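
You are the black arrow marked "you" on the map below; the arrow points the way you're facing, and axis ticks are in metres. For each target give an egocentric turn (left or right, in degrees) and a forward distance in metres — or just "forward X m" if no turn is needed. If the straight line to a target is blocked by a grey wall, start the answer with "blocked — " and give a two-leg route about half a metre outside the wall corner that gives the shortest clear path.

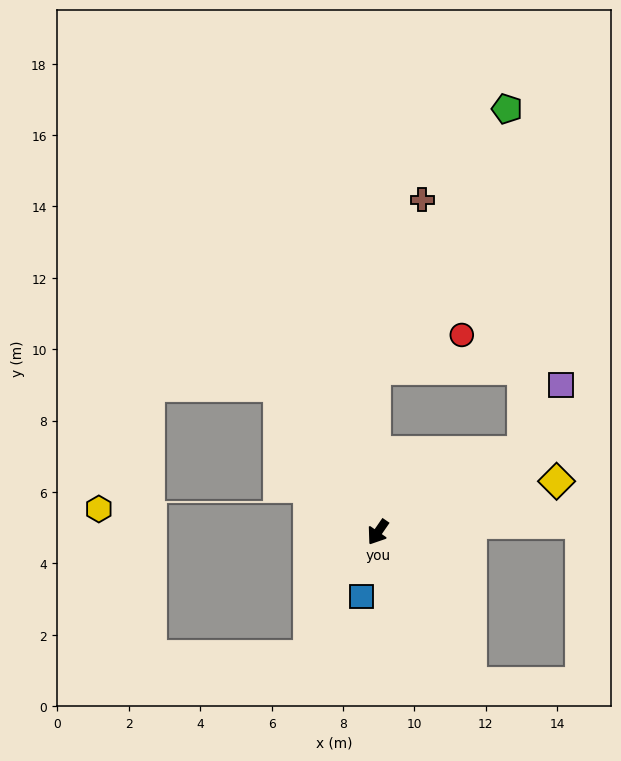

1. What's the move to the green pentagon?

blocked — turn right 145°, forward 4.6 m, then turn right 27°, forward 8.2 m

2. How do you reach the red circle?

blocked — turn right 145°, forward 4.6 m, then turn right 68°, forward 2.6 m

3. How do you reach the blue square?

turn left 20°, forward 1.9 m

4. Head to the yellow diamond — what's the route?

turn left 141°, forward 5.2 m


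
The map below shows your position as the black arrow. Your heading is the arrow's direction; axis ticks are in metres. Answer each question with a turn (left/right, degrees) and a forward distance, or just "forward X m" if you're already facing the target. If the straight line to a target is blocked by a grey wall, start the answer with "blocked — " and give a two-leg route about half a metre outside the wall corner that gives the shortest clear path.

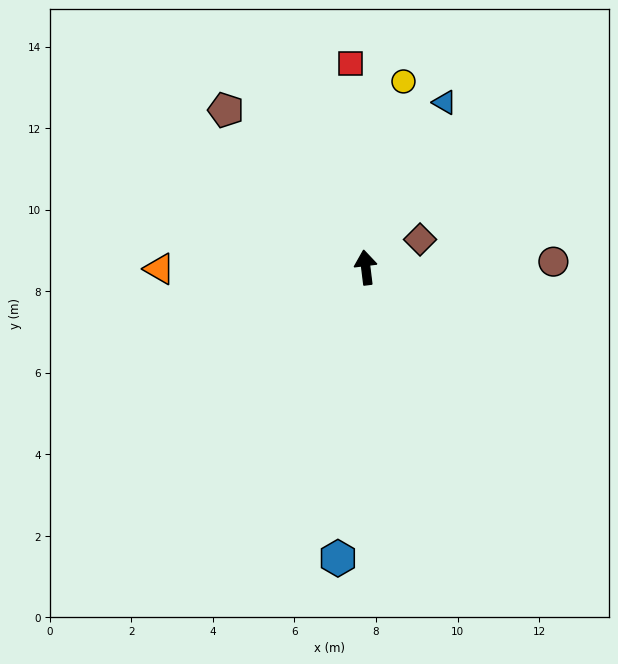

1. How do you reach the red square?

turn right 3°, forward 5.0 m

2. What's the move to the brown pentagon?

turn left 35°, forward 5.2 m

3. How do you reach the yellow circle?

turn right 18°, forward 4.7 m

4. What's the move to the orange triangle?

turn left 83°, forward 5.1 m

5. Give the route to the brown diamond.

turn right 70°, forward 1.5 m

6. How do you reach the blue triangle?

turn right 33°, forward 4.5 m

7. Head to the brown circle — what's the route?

turn right 95°, forward 4.6 m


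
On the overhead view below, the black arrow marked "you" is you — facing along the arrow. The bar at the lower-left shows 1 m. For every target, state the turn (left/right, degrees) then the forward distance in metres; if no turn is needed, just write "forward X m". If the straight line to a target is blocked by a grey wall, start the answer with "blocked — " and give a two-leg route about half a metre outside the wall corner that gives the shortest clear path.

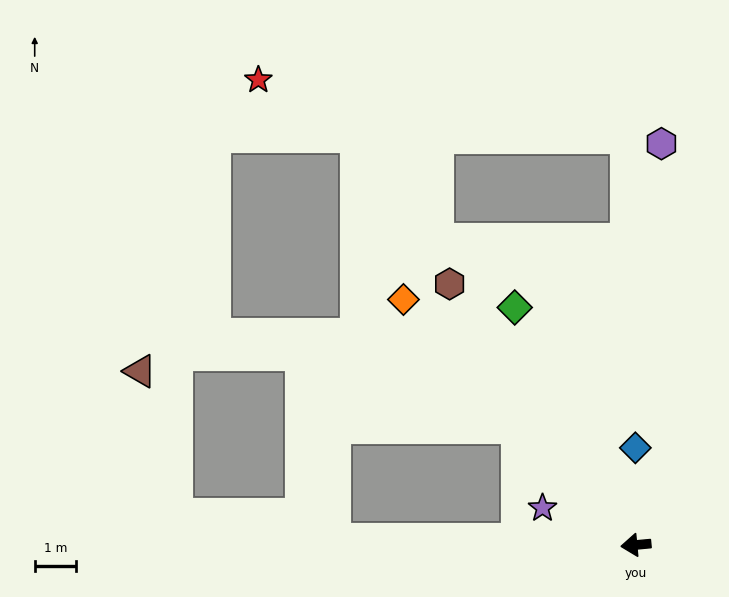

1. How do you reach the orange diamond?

turn right 52°, forward 8.1 m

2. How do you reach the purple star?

turn right 27°, forward 2.4 m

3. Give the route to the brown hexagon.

turn right 60°, forward 7.7 m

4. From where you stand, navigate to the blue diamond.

turn right 95°, forward 2.3 m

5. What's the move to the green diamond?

turn right 68°, forward 6.4 m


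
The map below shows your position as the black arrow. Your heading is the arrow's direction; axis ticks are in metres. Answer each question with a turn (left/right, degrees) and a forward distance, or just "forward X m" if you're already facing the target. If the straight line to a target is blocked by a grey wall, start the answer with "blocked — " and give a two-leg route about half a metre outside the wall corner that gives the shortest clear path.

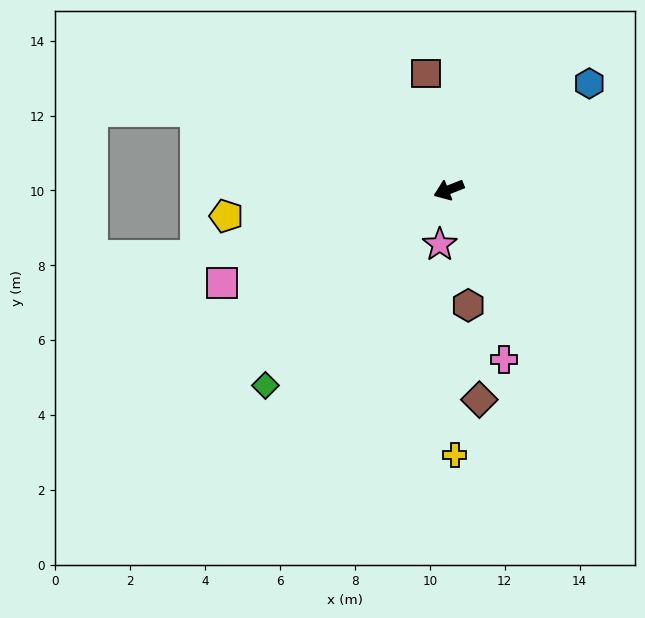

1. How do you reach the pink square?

forward 6.6 m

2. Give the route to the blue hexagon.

turn right 164°, forward 4.7 m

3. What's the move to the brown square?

turn right 100°, forward 3.2 m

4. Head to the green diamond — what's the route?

turn left 25°, forward 7.2 m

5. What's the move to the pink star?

turn left 59°, forward 1.5 m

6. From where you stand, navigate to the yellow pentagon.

turn right 15°, forward 6.0 m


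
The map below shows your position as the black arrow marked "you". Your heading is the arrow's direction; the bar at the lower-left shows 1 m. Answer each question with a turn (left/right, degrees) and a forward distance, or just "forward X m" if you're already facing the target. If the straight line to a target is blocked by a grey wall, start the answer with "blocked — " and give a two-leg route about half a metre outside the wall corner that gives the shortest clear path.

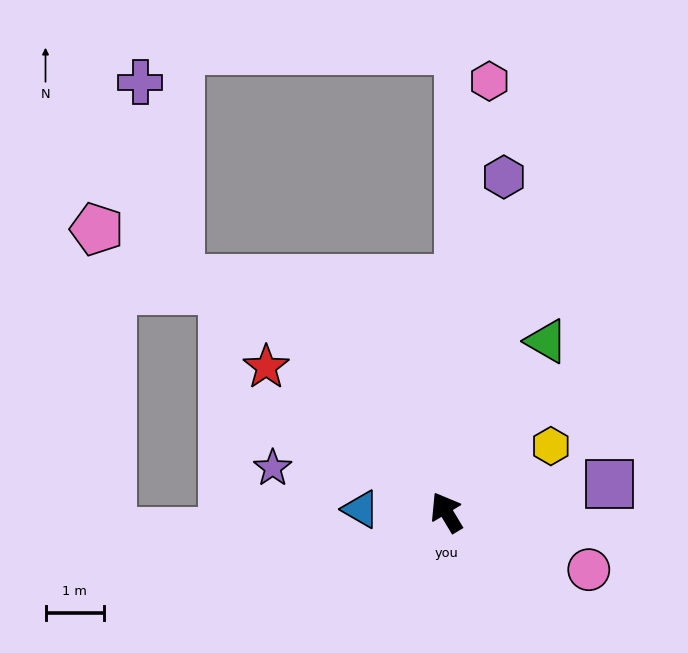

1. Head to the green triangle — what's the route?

turn right 61°, forward 3.4 m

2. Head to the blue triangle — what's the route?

turn left 57°, forward 1.5 m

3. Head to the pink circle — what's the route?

turn right 143°, forward 2.6 m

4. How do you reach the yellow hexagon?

turn right 89°, forward 2.1 m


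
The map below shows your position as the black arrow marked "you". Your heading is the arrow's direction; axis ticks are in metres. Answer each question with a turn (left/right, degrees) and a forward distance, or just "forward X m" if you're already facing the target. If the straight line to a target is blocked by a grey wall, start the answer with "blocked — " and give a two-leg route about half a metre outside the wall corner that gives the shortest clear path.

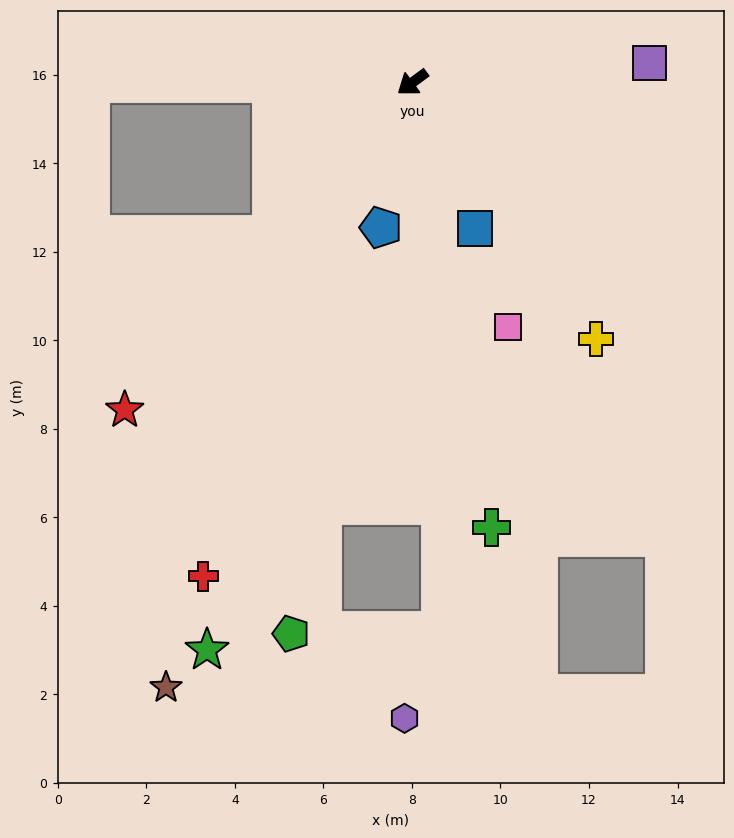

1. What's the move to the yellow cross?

turn left 89°, forward 7.1 m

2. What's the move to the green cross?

turn left 64°, forward 10.2 m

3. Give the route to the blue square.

turn left 77°, forward 3.6 m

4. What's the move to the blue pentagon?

turn left 41°, forward 3.4 m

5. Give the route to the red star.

turn left 12°, forward 9.8 m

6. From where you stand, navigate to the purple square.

turn left 148°, forward 5.4 m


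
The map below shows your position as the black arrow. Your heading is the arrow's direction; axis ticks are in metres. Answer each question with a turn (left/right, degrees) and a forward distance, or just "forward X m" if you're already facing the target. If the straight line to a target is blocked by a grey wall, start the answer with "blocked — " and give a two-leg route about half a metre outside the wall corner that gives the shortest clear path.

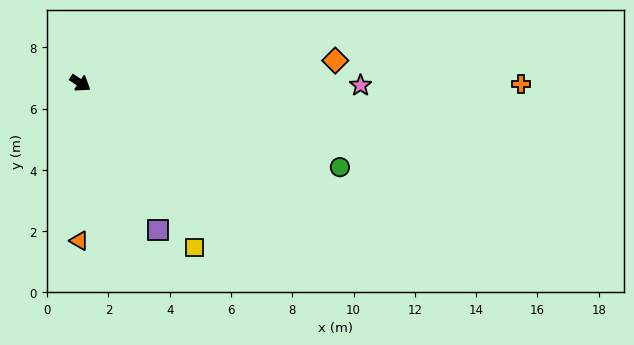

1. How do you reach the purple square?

turn right 29°, forward 5.4 m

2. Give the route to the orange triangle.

turn right 57°, forward 5.1 m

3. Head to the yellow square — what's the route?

turn right 22°, forward 6.5 m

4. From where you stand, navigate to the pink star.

turn left 33°, forward 9.1 m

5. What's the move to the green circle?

turn left 16°, forward 8.9 m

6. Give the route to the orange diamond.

turn left 39°, forward 8.4 m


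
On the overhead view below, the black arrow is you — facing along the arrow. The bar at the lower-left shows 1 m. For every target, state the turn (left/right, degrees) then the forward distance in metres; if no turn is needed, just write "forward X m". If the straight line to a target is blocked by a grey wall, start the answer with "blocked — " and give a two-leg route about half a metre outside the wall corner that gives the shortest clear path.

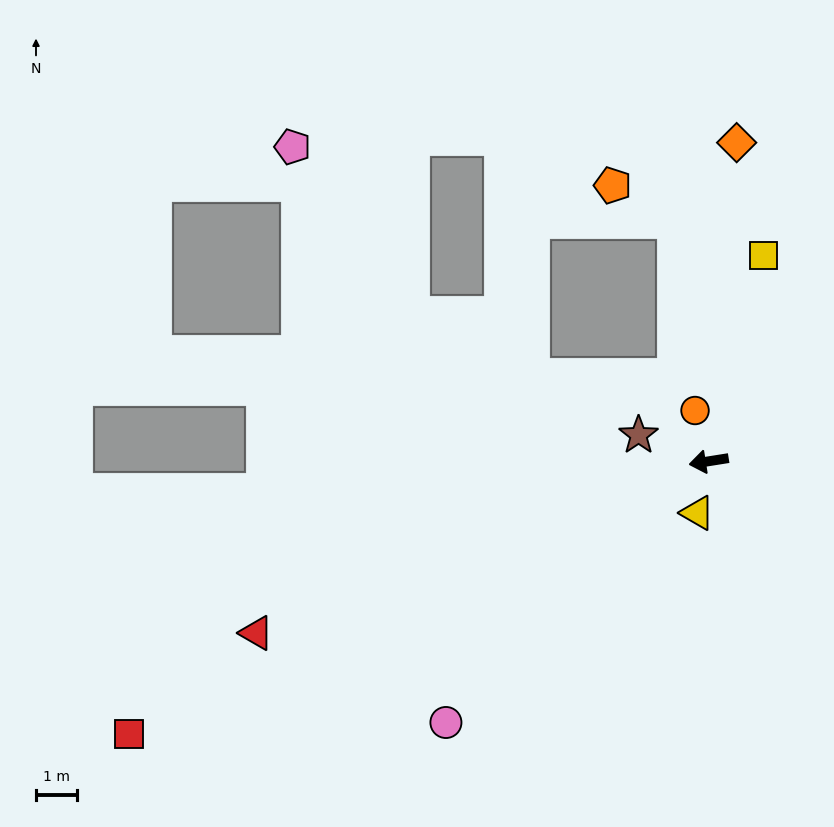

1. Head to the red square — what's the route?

turn left 16°, forward 15.5 m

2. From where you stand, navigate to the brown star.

turn right 29°, forward 1.8 m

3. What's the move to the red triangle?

turn left 12°, forward 11.7 m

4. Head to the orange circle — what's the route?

turn right 84°, forward 1.3 m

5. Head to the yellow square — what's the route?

turn right 114°, forward 5.1 m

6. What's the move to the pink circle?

turn left 36°, forward 9.0 m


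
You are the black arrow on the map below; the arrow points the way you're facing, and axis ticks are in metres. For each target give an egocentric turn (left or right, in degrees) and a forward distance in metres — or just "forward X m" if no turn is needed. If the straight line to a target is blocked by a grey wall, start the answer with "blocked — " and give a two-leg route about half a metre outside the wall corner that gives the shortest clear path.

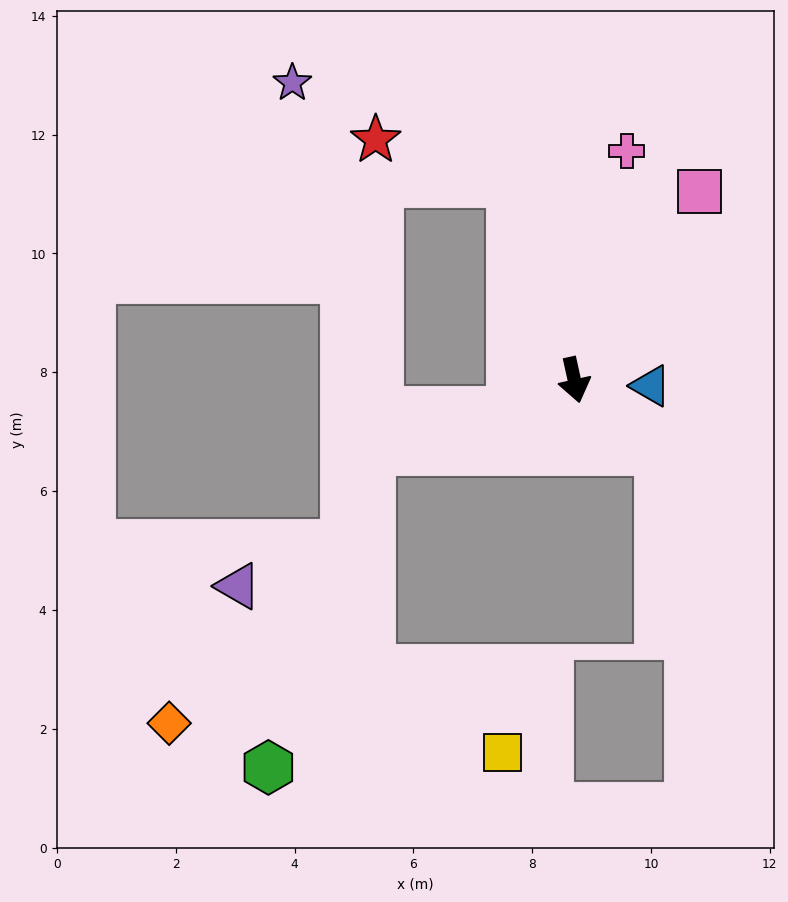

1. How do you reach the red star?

blocked — turn right 175°, forward 3.5 m, then turn left 55°, forward 2.4 m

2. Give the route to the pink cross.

turn left 155°, forward 4.0 m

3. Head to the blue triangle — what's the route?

turn left 73°, forward 1.3 m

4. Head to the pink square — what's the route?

turn left 134°, forward 3.8 m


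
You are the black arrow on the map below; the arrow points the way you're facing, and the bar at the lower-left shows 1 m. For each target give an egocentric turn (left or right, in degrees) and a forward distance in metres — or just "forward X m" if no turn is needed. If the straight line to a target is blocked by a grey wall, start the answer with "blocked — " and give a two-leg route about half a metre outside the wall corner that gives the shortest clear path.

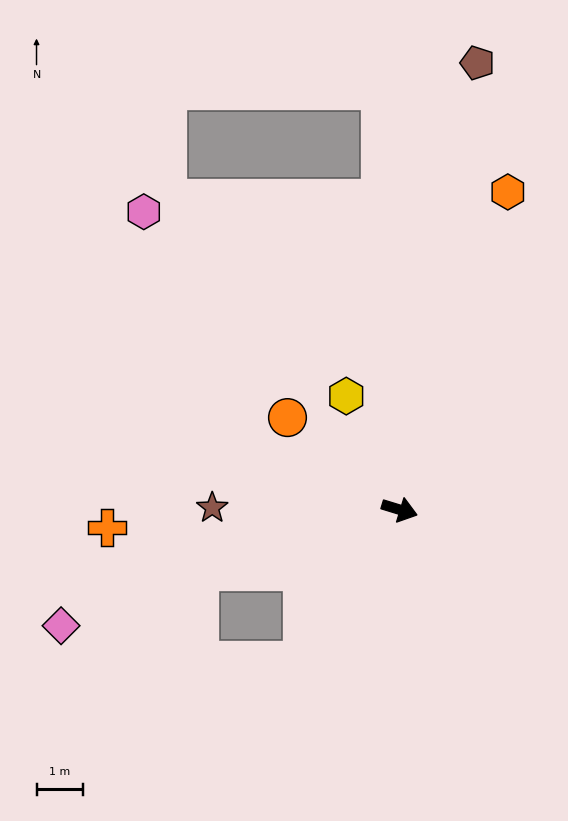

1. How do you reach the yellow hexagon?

turn left 132°, forward 2.7 m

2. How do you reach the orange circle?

turn left 158°, forward 3.1 m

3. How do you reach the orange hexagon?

turn left 88°, forward 7.3 m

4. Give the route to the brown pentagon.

turn left 97°, forward 9.8 m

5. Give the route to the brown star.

turn right 164°, forward 4.1 m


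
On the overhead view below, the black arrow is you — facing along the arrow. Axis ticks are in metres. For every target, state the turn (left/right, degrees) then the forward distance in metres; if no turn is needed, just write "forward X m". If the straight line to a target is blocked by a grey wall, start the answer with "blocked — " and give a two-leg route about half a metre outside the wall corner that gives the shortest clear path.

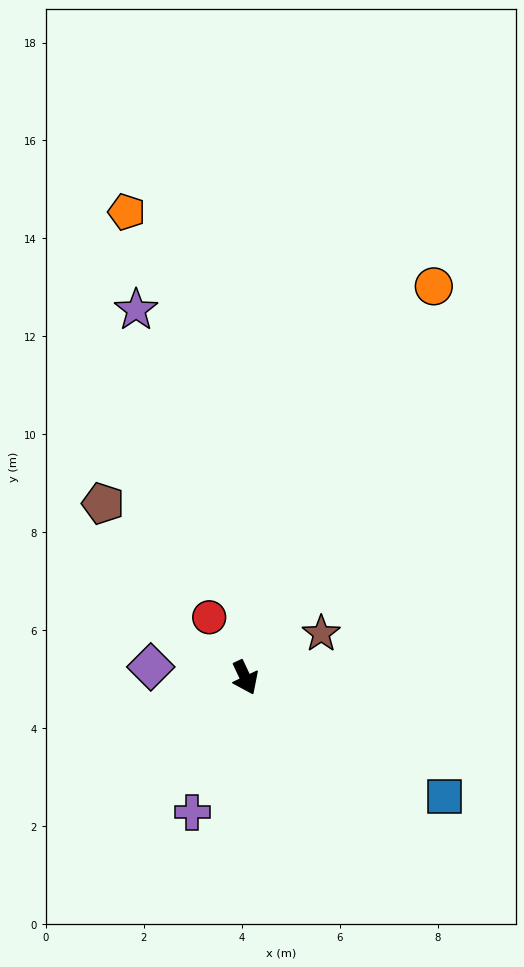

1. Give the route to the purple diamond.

turn right 122°, forward 1.9 m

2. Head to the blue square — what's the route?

turn left 34°, forward 4.7 m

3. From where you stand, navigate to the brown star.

turn left 95°, forward 1.8 m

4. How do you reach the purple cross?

turn right 47°, forward 3.0 m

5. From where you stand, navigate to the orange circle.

turn left 129°, forward 8.9 m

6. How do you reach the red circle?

turn right 174°, forward 1.4 m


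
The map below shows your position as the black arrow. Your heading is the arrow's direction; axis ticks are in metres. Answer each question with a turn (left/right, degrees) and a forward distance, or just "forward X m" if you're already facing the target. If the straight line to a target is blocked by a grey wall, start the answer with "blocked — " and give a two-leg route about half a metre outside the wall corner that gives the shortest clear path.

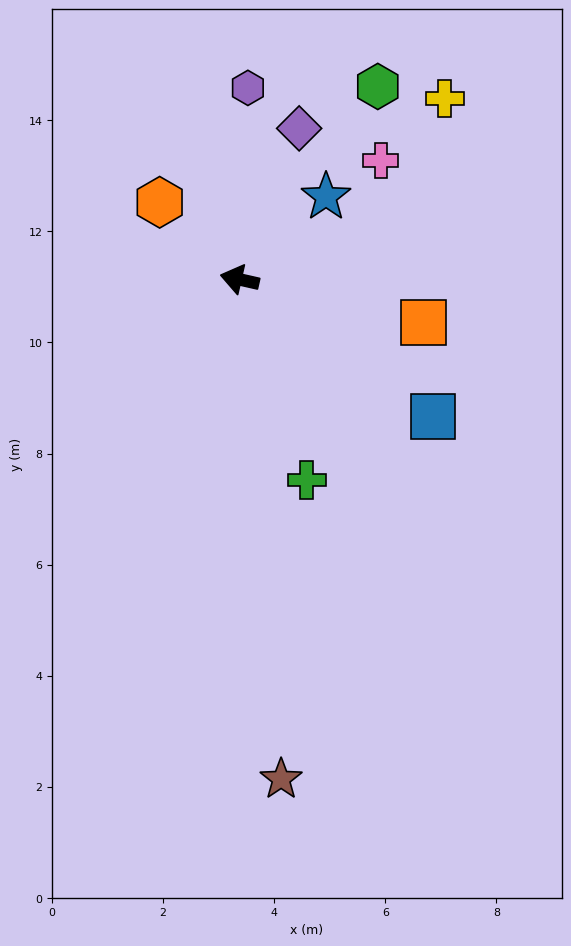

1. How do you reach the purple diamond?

turn right 99°, forward 2.9 m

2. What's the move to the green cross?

turn left 121°, forward 3.8 m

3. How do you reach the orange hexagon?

turn right 31°, forward 2.0 m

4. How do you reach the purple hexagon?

turn right 80°, forward 3.5 m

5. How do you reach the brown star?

turn left 108°, forward 9.0 m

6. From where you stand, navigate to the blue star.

turn right 123°, forward 2.2 m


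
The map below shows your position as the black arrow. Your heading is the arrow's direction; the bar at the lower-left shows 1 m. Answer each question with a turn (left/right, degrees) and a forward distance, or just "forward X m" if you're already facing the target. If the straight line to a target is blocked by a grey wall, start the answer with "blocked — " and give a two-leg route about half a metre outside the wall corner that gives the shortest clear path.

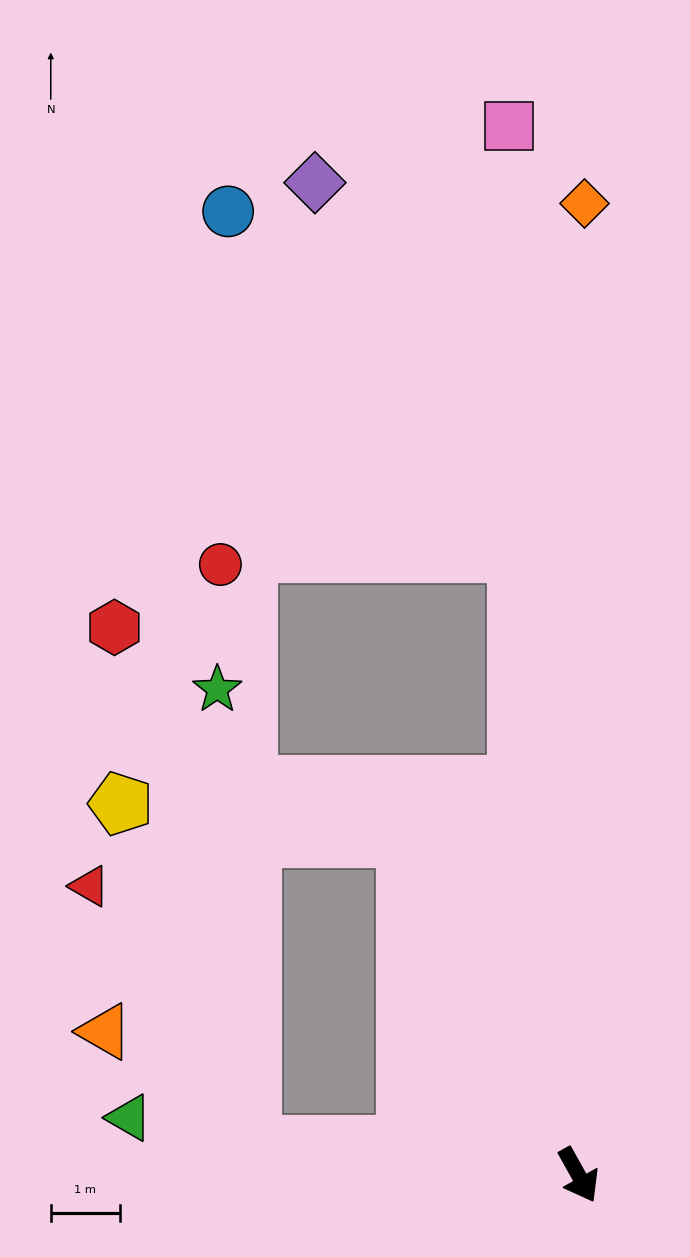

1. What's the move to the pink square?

turn left 155°, forward 15.2 m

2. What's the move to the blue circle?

blocked — turn left 156°, forward 9.0 m, then turn left 35°, forward 6.5 m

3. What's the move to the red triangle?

blocked — turn right 124°, forward 4.7 m, then turn right 53°, forward 4.4 m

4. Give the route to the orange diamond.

turn left 150°, forward 14.0 m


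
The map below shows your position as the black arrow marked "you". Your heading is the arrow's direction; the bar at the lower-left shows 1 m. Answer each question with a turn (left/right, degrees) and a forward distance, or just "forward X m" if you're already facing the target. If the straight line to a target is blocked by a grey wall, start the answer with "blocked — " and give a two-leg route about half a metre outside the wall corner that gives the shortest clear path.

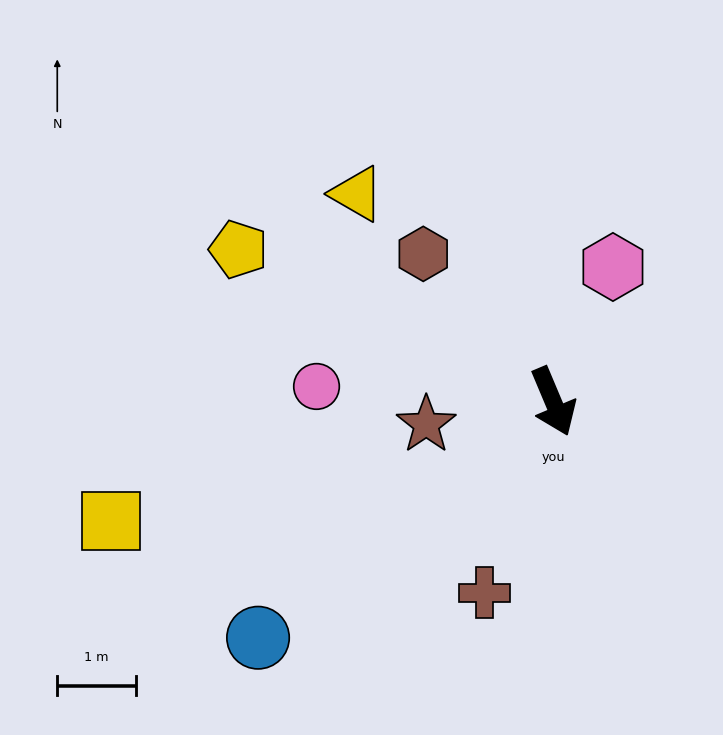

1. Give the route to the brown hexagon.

turn right 161°, forward 2.5 m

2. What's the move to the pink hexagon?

turn left 133°, forward 1.9 m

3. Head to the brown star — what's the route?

turn right 103°, forward 1.6 m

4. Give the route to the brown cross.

turn right 43°, forward 2.6 m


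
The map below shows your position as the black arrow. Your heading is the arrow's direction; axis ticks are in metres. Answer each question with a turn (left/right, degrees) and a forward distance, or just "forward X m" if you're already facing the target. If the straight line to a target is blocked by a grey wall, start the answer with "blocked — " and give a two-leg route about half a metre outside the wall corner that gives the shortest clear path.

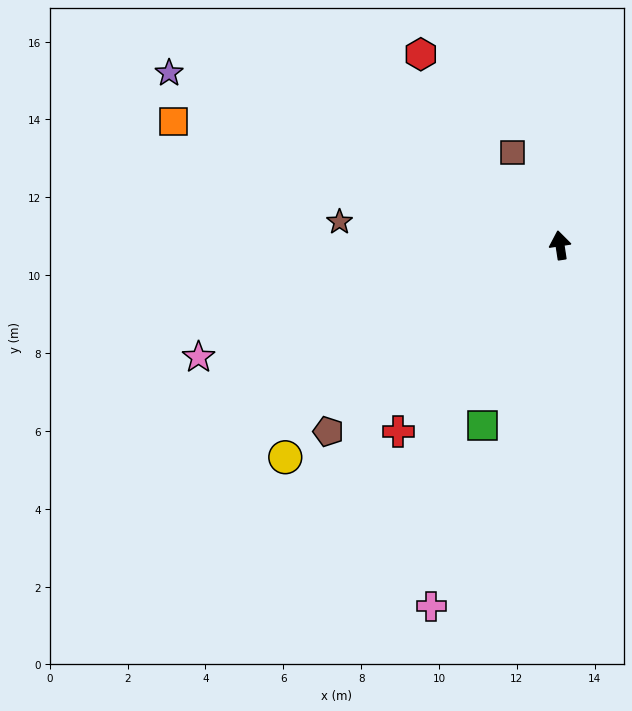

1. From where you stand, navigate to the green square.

turn left 148°, forward 5.0 m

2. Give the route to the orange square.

turn left 64°, forward 10.4 m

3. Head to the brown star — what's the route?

turn left 75°, forward 5.7 m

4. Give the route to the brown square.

turn left 18°, forward 2.7 m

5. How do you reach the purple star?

turn left 58°, forward 11.0 m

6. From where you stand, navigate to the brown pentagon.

turn left 120°, forward 7.6 m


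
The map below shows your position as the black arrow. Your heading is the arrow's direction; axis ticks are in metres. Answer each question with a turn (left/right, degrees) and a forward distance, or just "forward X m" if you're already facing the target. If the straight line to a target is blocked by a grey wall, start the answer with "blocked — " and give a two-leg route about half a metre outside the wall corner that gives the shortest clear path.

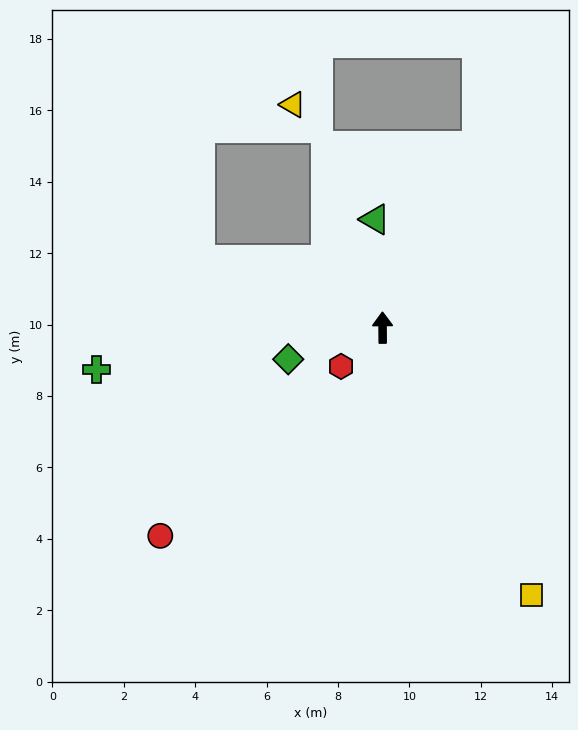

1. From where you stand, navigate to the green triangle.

turn left 4°, forward 3.0 m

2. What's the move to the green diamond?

turn left 108°, forward 2.8 m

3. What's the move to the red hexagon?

turn left 133°, forward 1.6 m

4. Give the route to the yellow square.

turn right 151°, forward 8.6 m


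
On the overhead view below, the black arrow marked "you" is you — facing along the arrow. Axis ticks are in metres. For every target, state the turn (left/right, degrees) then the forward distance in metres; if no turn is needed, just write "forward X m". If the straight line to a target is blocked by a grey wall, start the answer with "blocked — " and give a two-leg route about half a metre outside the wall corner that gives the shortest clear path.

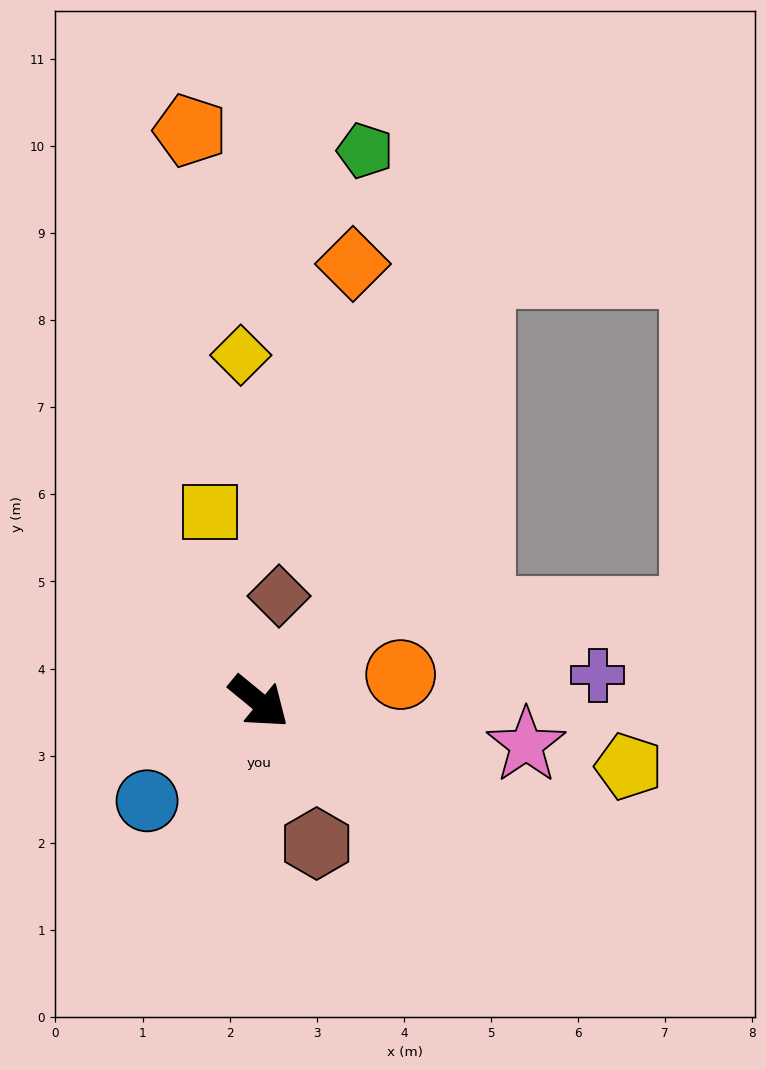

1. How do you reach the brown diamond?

turn left 119°, forward 1.2 m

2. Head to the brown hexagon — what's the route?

turn right 28°, forward 1.8 m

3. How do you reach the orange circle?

turn left 50°, forward 1.7 m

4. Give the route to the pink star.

turn left 30°, forward 3.1 m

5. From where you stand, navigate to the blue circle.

turn right 99°, forward 1.7 m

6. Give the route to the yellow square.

turn left 144°, forward 2.3 m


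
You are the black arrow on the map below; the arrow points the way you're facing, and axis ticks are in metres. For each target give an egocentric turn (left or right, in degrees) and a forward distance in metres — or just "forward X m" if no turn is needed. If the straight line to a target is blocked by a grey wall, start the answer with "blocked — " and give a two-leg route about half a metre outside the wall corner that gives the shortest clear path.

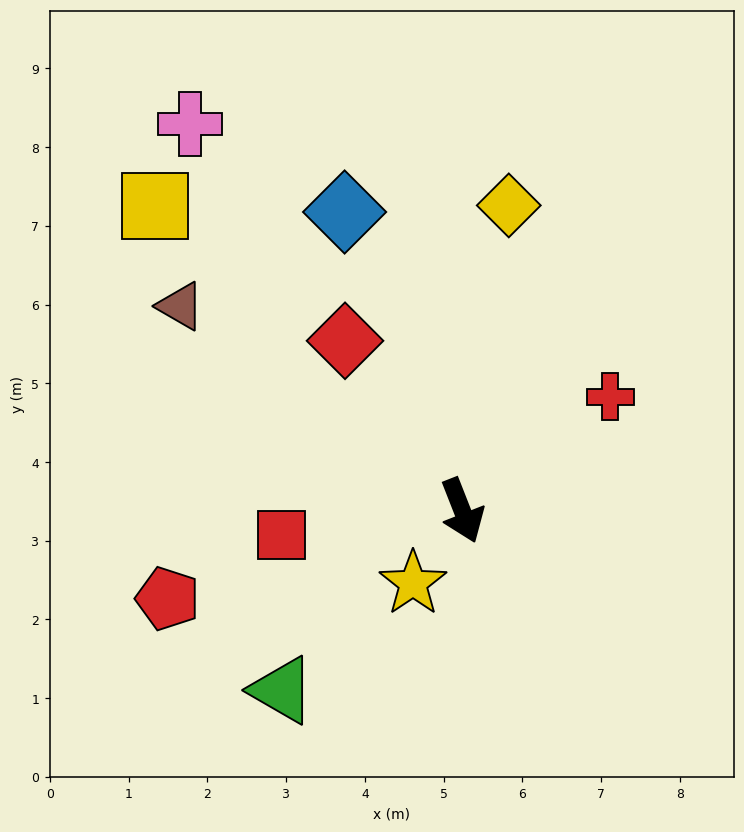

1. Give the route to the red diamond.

turn right 167°, forward 2.6 m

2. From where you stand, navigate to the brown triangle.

turn right 147°, forward 4.4 m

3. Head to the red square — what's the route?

turn right 104°, forward 2.3 m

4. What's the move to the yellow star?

turn right 56°, forward 1.1 m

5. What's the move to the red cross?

turn left 106°, forward 2.4 m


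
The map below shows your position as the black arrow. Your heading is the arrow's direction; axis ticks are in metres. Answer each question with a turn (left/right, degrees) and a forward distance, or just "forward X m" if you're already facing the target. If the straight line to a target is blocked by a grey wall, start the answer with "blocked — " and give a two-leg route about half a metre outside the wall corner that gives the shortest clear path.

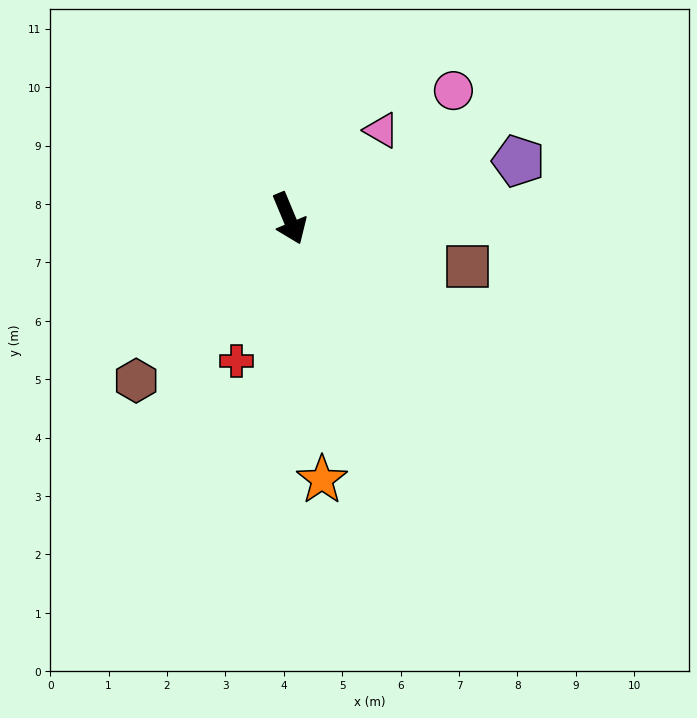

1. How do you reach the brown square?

turn left 52°, forward 3.2 m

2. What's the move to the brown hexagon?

turn right 66°, forward 3.8 m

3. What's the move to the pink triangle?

turn left 111°, forward 2.2 m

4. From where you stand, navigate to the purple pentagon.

turn left 81°, forward 4.0 m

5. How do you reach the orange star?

turn right 15°, forward 4.5 m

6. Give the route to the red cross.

turn right 43°, forward 2.6 m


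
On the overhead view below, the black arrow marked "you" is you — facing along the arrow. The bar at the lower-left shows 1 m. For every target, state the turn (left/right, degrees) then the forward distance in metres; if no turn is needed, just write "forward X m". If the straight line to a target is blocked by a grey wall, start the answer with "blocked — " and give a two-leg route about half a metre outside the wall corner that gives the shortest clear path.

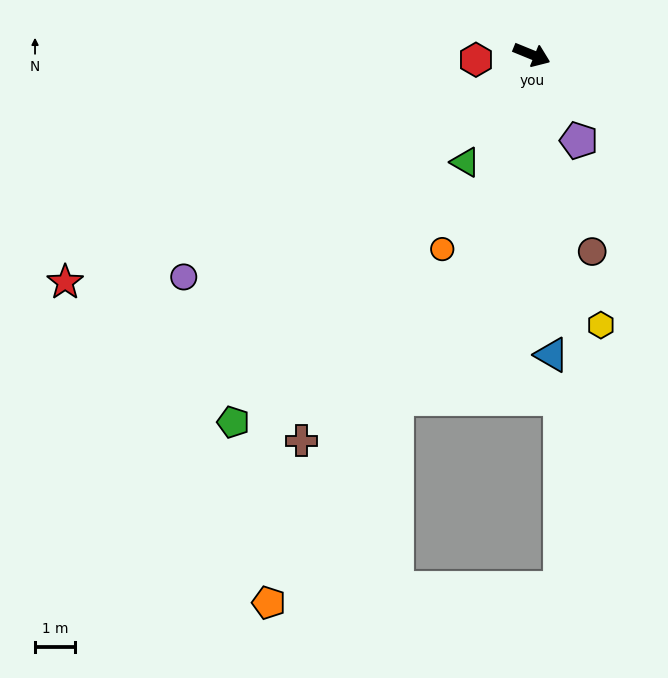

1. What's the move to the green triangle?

turn right 99°, forward 3.1 m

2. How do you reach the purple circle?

turn right 125°, forward 10.3 m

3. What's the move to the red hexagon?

turn right 153°, forward 1.4 m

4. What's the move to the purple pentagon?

turn right 39°, forward 2.4 m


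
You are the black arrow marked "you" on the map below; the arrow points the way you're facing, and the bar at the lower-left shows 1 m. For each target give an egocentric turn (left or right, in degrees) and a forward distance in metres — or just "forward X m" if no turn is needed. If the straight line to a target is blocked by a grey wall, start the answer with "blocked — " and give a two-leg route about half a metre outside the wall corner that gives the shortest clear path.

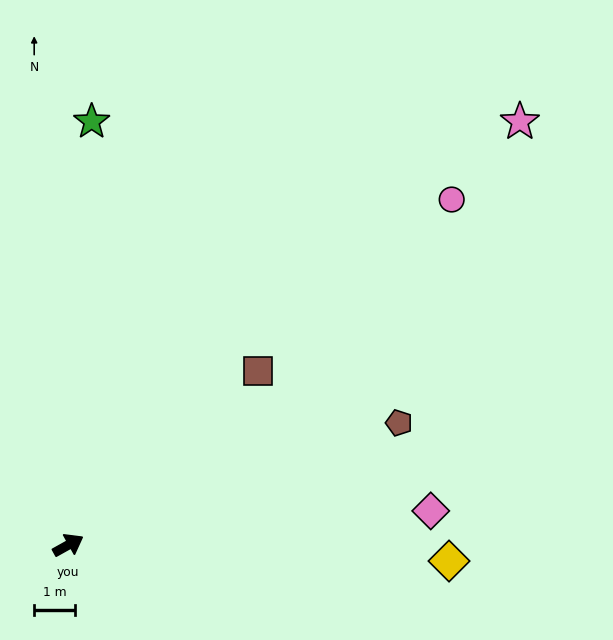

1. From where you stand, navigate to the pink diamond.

turn right 24°, forward 8.9 m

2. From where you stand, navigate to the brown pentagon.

turn right 9°, forward 8.7 m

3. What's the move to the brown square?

turn left 13°, forward 6.3 m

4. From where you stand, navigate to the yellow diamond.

turn right 32°, forward 9.4 m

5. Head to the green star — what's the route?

turn left 58°, forward 10.4 m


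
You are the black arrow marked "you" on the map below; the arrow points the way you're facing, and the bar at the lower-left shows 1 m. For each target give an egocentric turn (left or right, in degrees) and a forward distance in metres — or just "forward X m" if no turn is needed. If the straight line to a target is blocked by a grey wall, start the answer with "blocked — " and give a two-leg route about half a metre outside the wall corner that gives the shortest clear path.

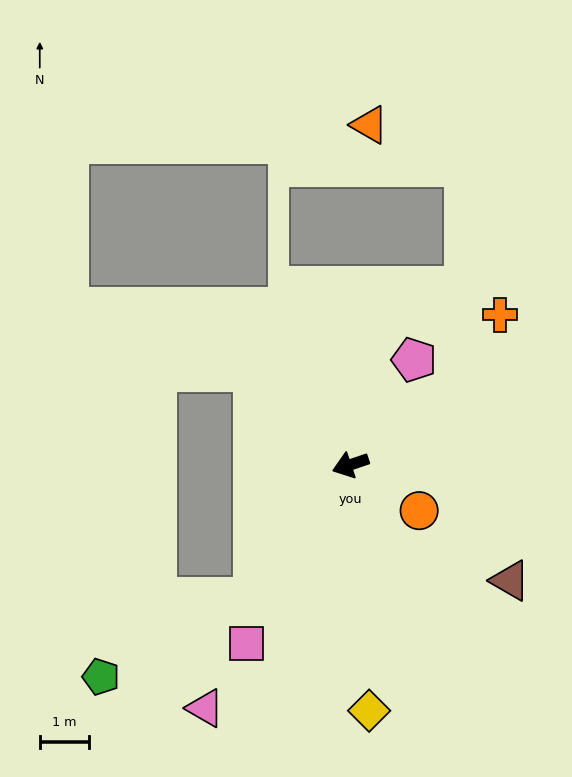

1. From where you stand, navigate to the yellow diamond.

turn left 76°, forward 5.0 m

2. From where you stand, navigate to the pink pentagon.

turn right 140°, forward 2.5 m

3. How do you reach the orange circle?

turn left 128°, forward 1.7 m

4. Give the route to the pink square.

turn left 41°, forward 4.2 m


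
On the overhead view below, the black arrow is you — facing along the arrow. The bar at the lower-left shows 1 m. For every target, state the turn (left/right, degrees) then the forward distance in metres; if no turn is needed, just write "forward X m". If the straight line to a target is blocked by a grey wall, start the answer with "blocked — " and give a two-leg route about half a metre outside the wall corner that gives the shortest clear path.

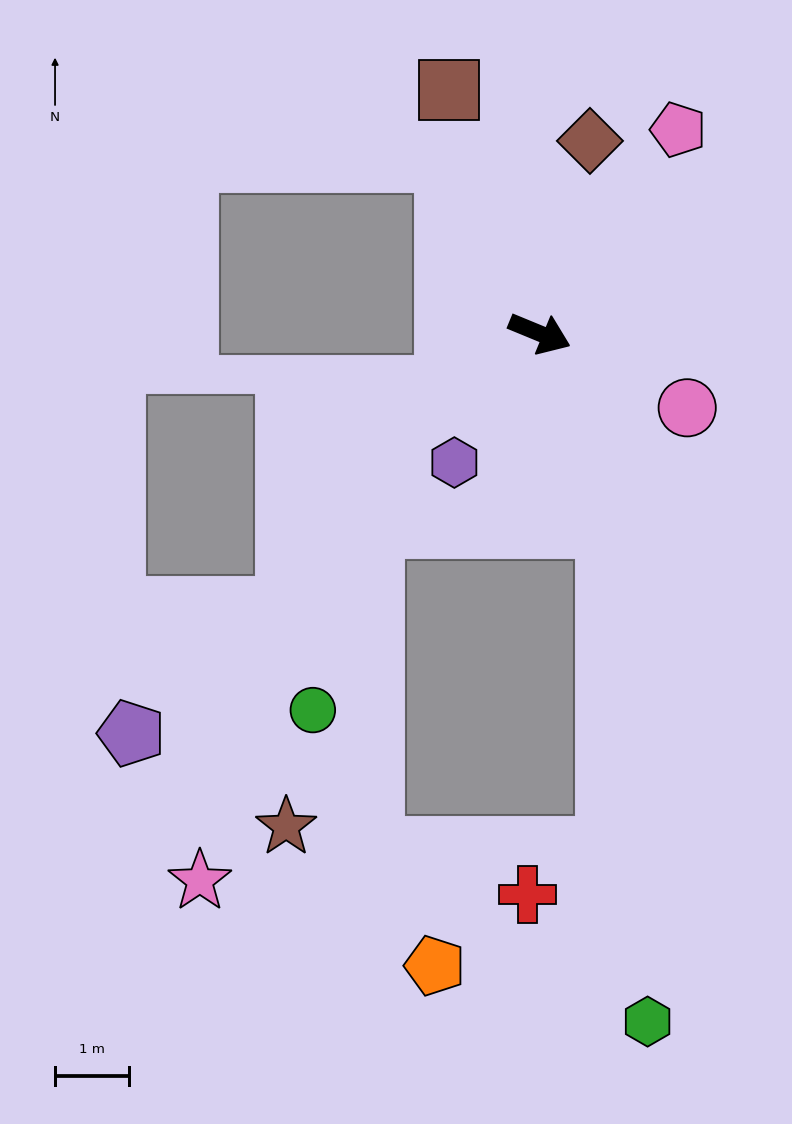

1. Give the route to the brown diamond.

turn left 98°, forward 2.7 m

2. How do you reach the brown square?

turn left 133°, forward 3.5 m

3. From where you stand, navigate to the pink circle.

turn right 4°, forward 2.2 m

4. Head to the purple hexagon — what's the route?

turn right 101°, forward 2.1 m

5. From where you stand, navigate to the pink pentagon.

turn left 78°, forward 3.3 m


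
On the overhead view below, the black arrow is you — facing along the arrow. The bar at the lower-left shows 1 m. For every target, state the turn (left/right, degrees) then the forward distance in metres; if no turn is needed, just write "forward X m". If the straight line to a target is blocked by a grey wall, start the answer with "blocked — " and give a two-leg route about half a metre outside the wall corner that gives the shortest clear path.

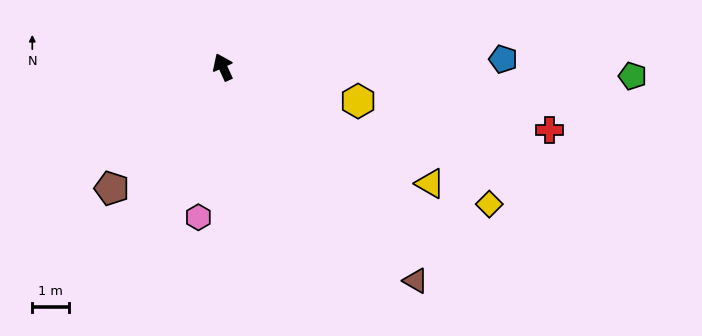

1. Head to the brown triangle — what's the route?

turn right 162°, forward 7.8 m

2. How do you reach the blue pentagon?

turn right 113°, forward 7.6 m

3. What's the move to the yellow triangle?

turn right 144°, forward 6.5 m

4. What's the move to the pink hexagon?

turn left 146°, forward 4.1 m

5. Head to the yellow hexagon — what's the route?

turn right 129°, forward 3.8 m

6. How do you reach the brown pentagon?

turn left 113°, forward 4.5 m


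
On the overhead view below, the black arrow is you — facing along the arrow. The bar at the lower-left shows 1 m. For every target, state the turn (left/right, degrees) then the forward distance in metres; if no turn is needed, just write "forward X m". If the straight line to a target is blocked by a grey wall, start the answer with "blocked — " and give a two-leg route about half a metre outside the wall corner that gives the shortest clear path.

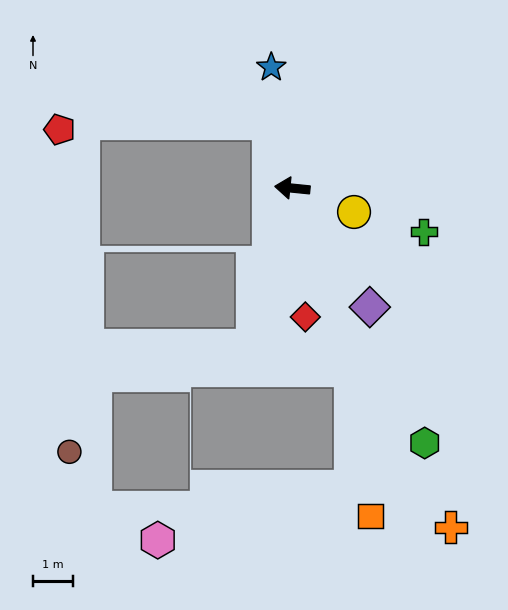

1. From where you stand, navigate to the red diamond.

turn left 102°, forward 3.2 m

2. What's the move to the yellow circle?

turn left 165°, forward 1.7 m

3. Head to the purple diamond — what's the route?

turn left 129°, forward 3.5 m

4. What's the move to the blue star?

turn right 74°, forward 3.1 m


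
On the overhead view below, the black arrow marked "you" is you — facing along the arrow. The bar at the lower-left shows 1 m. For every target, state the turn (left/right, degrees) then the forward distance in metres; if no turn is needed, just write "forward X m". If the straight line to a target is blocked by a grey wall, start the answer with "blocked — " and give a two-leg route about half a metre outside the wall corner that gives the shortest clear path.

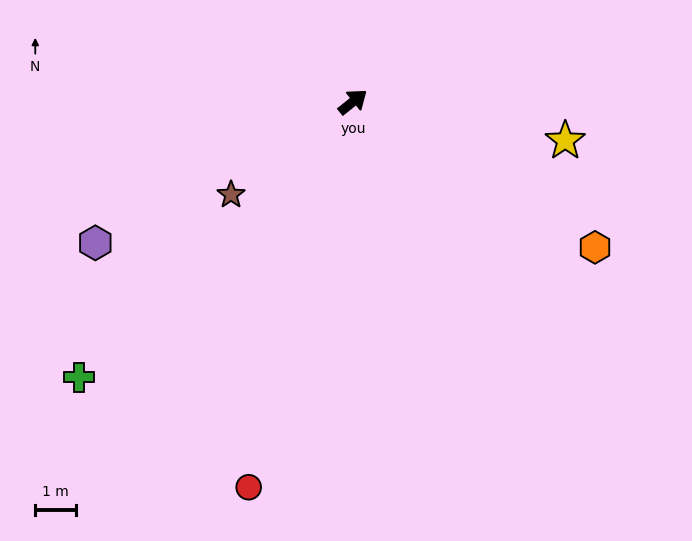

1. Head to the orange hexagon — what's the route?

turn right 70°, forward 7.0 m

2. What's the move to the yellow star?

turn right 49°, forward 5.4 m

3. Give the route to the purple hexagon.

turn left 170°, forward 7.3 m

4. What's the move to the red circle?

turn right 144°, forward 9.9 m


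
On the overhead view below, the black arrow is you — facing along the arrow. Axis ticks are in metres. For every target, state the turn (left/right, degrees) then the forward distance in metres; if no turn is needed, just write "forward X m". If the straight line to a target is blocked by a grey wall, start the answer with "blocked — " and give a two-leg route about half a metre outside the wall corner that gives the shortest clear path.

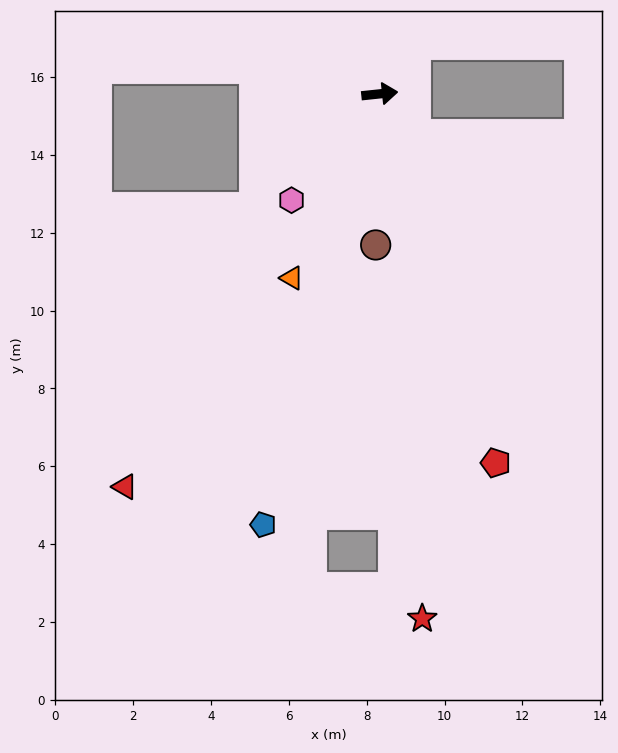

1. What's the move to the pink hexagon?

turn right 136°, forward 3.5 m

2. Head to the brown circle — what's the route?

turn right 98°, forward 3.9 m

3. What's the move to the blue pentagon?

turn right 111°, forward 11.5 m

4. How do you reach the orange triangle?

turn right 122°, forward 5.2 m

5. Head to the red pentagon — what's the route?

turn right 79°, forward 9.9 m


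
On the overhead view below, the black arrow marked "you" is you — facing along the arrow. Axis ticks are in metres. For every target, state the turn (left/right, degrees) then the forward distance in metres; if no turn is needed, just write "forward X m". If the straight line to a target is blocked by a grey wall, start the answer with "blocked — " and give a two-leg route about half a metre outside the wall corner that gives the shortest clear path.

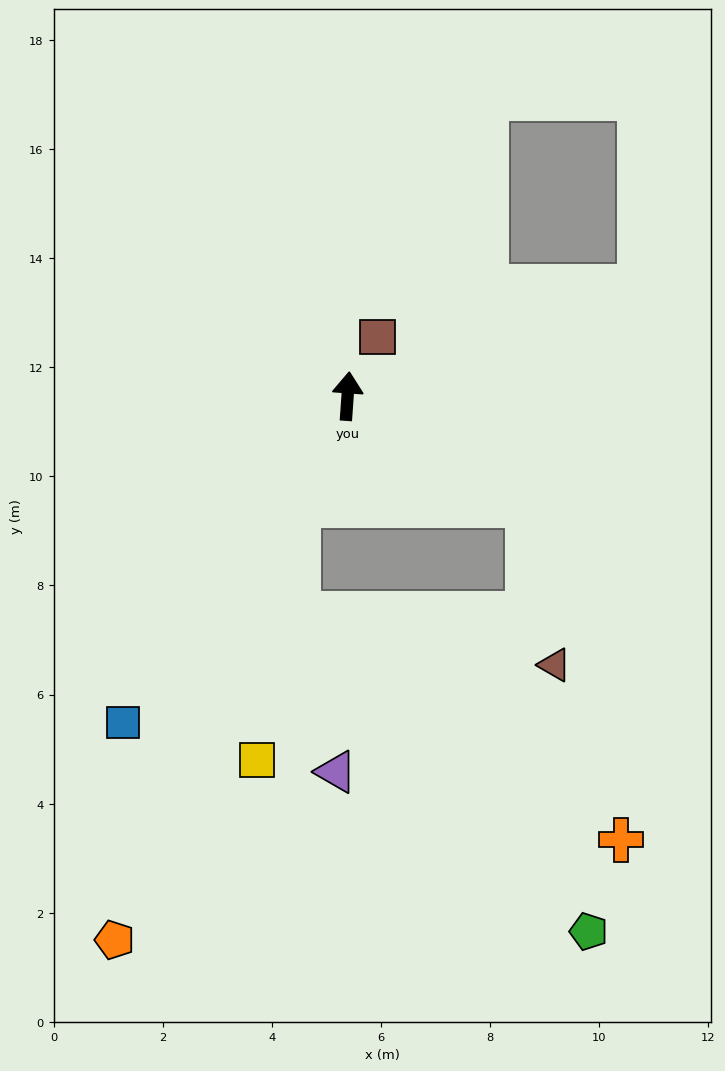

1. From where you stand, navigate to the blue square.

turn left 150°, forward 7.3 m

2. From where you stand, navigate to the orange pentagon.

turn left 161°, forward 10.8 m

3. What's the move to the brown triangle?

blocked — turn right 117°, forward 3.9 m, then turn right 50°, forward 3.0 m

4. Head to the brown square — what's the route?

turn right 23°, forward 1.2 m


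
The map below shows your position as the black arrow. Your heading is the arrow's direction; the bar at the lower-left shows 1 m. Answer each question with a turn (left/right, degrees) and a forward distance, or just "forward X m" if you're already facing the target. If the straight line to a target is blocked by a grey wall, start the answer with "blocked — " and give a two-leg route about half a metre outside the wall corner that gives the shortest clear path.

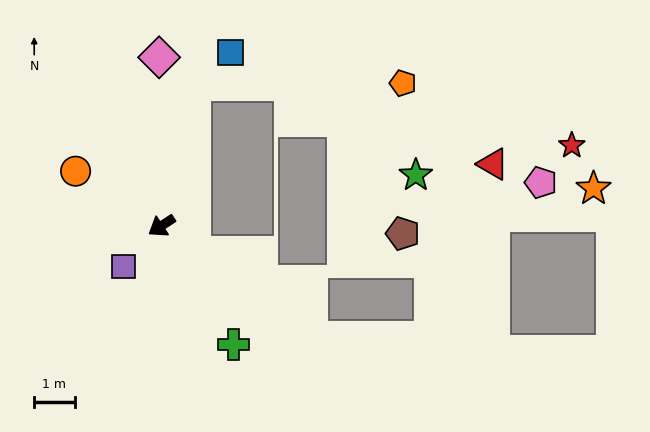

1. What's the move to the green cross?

turn left 88°, forward 3.4 m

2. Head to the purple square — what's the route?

turn left 14°, forward 1.4 m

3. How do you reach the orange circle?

turn right 66°, forward 2.5 m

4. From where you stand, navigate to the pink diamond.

turn right 122°, forward 4.2 m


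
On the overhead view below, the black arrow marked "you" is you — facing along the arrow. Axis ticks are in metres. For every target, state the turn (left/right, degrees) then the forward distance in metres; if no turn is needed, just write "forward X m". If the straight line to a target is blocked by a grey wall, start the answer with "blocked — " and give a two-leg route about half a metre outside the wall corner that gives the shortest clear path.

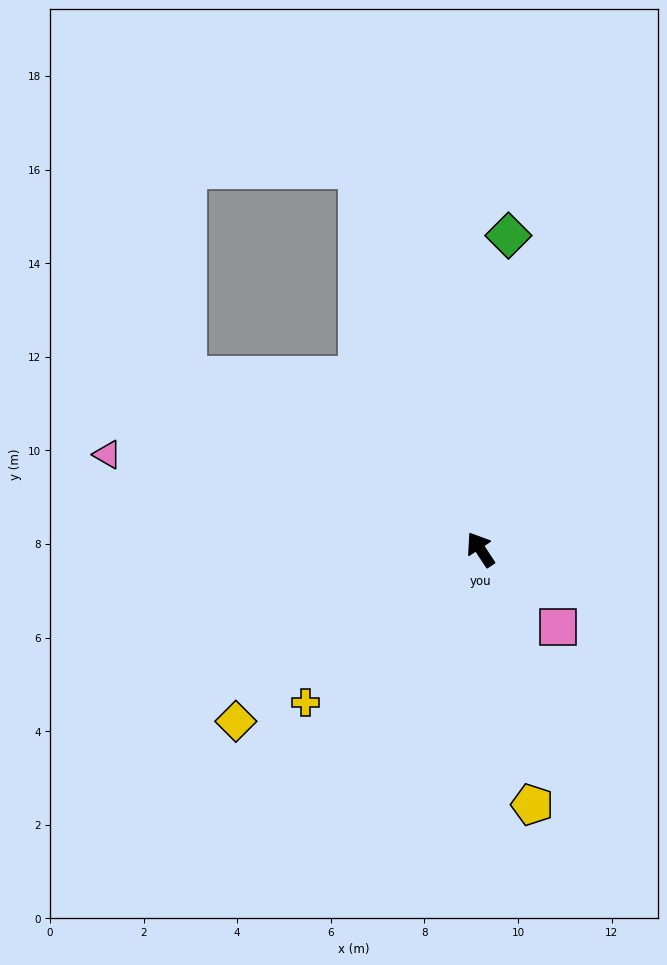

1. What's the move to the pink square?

turn right 168°, forward 2.3 m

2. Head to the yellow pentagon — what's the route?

turn left 158°, forward 5.6 m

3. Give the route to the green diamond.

turn right 38°, forward 6.7 m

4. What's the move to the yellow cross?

turn left 98°, forward 5.0 m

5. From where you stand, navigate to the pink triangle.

turn left 42°, forward 8.2 m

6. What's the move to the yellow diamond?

turn left 92°, forward 6.4 m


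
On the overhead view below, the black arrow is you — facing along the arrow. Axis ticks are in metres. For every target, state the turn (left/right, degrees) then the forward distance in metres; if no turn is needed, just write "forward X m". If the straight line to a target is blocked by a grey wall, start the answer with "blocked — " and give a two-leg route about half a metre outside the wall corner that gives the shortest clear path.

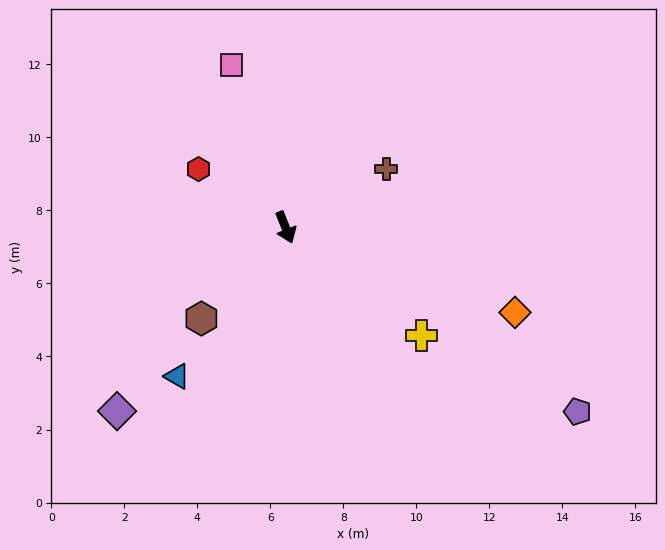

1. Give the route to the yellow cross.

turn left 30°, forward 4.8 m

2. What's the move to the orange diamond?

turn left 48°, forward 6.7 m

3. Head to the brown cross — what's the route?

turn left 98°, forward 3.2 m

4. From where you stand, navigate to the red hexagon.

turn right 146°, forward 2.9 m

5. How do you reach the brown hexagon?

turn right 65°, forward 3.4 m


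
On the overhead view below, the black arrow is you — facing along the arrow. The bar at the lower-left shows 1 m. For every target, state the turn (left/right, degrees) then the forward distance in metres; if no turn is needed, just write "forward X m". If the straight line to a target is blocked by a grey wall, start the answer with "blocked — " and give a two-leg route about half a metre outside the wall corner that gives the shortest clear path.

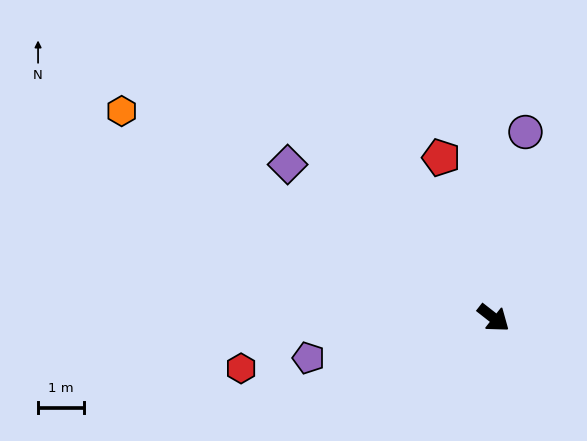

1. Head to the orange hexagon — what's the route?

turn right 171°, forward 9.3 m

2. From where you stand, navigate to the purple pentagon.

turn right 130°, forward 4.1 m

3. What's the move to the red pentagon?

turn left 146°, forward 3.7 m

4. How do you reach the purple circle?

turn left 118°, forward 4.1 m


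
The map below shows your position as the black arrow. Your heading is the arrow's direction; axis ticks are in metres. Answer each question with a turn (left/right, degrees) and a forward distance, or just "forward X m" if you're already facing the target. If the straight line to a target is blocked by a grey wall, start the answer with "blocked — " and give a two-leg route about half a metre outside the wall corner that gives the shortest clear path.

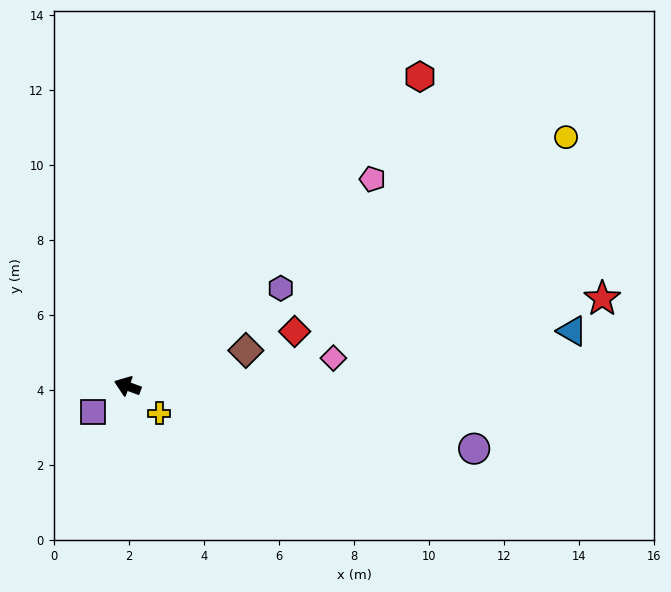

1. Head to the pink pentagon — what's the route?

turn right 120°, forward 8.6 m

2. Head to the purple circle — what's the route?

turn right 170°, forward 9.4 m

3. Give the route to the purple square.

turn left 56°, forward 1.2 m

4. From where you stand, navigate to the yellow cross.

turn left 160°, forward 1.1 m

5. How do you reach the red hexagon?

turn right 113°, forward 11.4 m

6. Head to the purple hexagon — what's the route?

turn right 127°, forward 4.9 m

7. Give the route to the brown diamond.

turn right 143°, forward 3.3 m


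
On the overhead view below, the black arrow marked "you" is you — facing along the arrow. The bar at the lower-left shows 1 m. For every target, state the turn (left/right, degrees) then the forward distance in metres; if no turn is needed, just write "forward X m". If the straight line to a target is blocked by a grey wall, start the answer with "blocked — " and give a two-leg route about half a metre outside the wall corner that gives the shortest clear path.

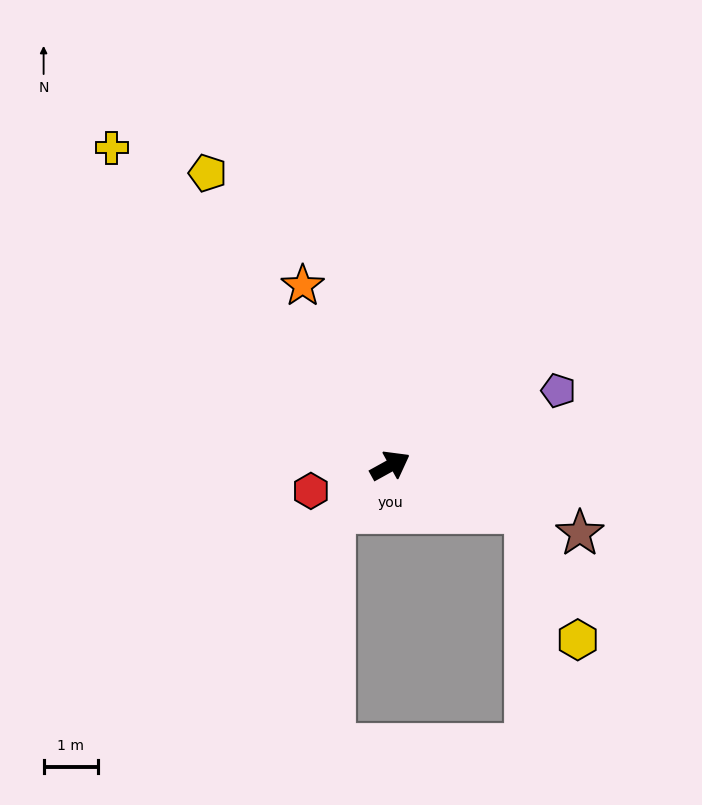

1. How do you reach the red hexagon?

turn left 169°, forward 1.5 m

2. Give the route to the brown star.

turn right 49°, forward 3.7 m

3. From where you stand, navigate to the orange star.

turn left 87°, forward 3.7 m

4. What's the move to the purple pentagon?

turn right 5°, forward 3.4 m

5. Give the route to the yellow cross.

turn left 102°, forward 7.8 m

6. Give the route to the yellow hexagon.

blocked — turn right 47°, forward 2.7 m, then turn right 50°, forward 2.6 m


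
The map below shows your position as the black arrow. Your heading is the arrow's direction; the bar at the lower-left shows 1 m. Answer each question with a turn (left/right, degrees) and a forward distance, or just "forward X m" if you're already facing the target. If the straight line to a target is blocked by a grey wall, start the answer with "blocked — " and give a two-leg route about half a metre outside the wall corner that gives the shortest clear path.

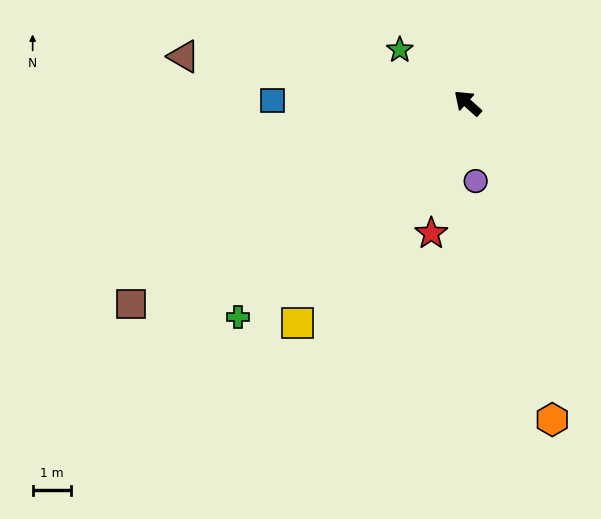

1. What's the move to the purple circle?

turn left 138°, forward 2.1 m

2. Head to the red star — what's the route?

turn left 116°, forward 3.6 m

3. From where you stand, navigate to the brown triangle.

turn left 33°, forward 7.6 m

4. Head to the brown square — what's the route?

turn left 73°, forward 10.3 m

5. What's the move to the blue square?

turn left 41°, forward 5.1 m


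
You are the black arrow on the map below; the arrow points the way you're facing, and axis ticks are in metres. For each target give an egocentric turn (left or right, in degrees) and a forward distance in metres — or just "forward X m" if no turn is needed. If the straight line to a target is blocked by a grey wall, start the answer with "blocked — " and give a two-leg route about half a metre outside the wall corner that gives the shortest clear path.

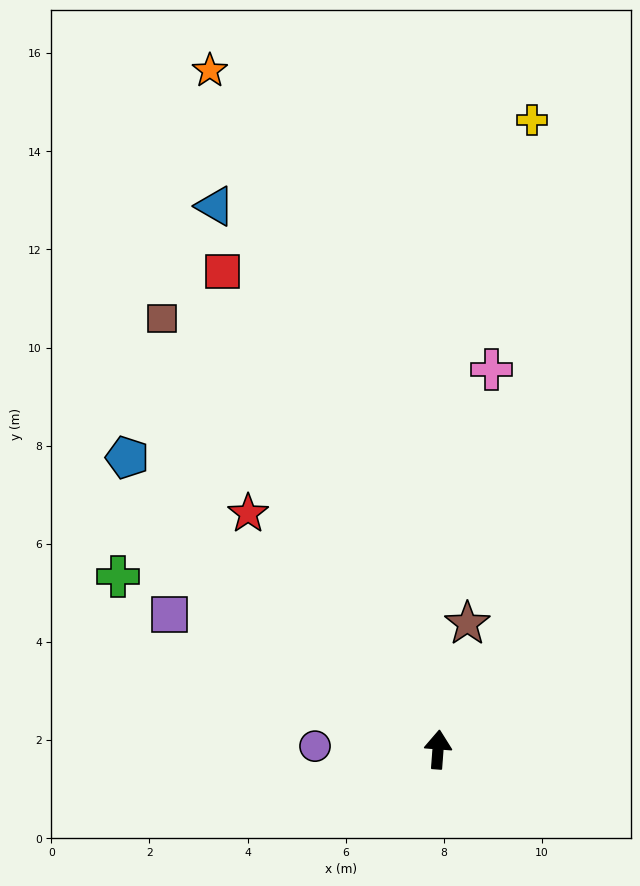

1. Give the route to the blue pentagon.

turn left 51°, forward 8.7 m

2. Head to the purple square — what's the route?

turn left 68°, forward 6.1 m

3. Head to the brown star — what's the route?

turn right 9°, forward 2.6 m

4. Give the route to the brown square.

turn left 37°, forward 10.4 m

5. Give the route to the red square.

turn left 29°, forward 10.7 m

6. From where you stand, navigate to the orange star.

turn left 23°, forward 14.6 m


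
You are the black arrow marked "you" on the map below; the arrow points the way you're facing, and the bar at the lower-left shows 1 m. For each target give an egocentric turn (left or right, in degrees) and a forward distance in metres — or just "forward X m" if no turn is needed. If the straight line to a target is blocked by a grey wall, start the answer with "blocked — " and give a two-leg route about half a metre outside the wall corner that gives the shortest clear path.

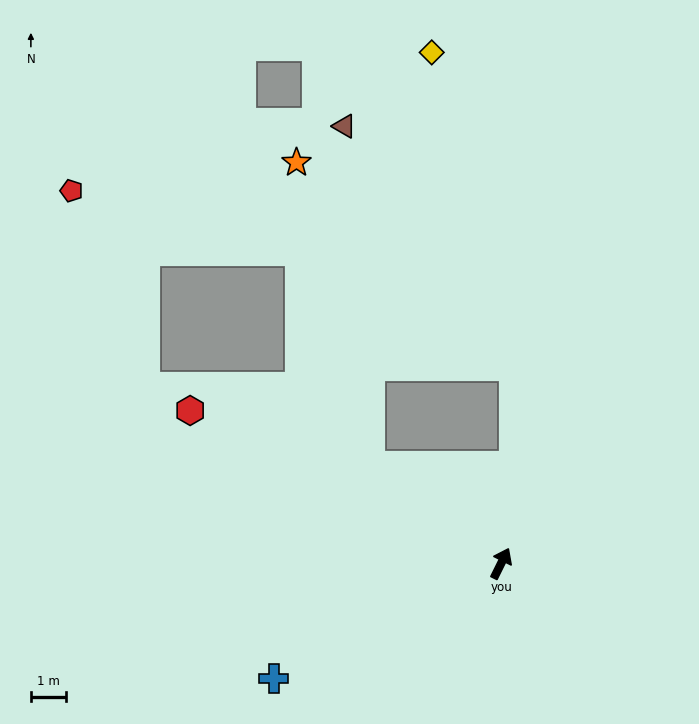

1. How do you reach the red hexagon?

turn left 90°, forward 9.7 m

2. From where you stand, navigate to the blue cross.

turn left 143°, forward 7.2 m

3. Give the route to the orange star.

blocked — turn left 80°, forward 4.6 m, then turn right 40°, forward 8.8 m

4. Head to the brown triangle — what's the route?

blocked — turn left 80°, forward 4.6 m, then turn right 49°, forward 9.6 m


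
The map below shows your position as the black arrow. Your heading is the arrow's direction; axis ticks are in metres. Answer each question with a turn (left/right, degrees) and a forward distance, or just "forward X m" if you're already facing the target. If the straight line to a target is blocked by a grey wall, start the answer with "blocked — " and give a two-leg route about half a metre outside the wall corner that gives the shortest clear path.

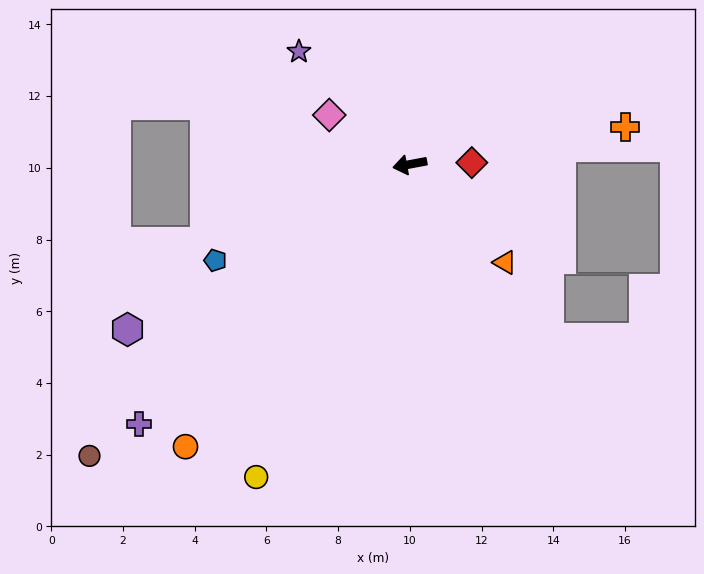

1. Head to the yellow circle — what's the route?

turn left 53°, forward 9.7 m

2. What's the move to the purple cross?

turn left 33°, forward 10.5 m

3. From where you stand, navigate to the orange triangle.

turn left 123°, forward 3.8 m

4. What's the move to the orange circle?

turn left 41°, forward 10.1 m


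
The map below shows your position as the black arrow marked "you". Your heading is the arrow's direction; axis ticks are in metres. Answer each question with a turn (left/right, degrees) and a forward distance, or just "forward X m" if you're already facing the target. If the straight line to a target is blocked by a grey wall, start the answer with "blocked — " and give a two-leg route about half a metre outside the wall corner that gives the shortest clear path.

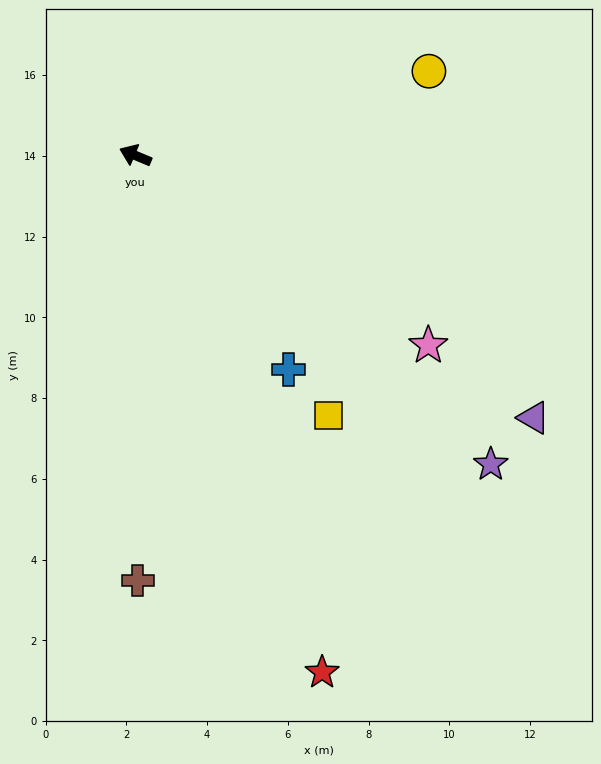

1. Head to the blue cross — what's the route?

turn left 148°, forward 6.5 m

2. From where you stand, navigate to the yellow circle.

turn right 141°, forward 7.6 m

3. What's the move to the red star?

turn left 133°, forward 13.6 m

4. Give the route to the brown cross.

turn left 113°, forward 10.5 m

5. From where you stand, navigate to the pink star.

turn left 170°, forward 8.6 m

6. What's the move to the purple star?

turn left 162°, forward 11.7 m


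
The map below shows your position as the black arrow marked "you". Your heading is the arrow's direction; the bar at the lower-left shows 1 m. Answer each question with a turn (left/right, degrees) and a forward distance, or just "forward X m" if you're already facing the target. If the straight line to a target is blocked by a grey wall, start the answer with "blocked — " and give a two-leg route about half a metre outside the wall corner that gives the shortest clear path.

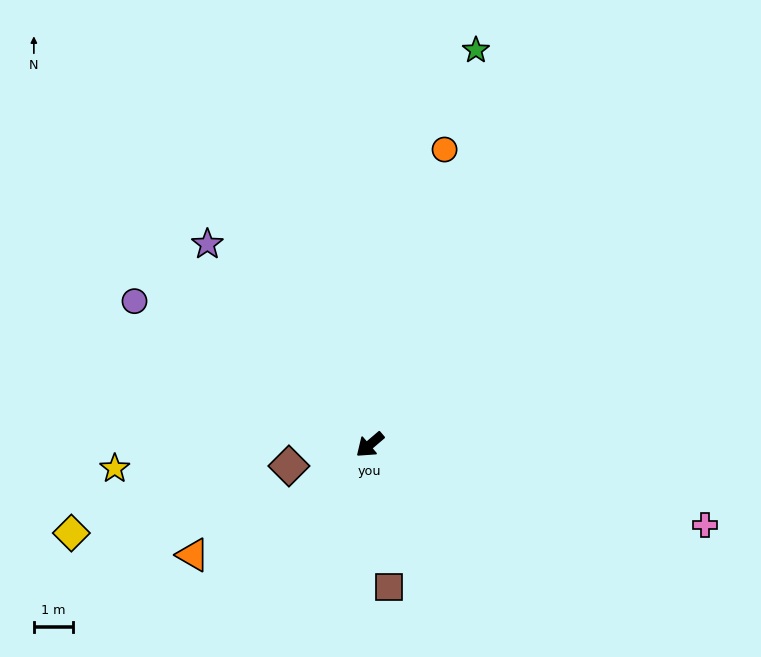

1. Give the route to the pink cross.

turn left 126°, forward 8.7 m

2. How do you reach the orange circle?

turn right 145°, forward 7.7 m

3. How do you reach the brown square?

turn left 57°, forward 3.6 m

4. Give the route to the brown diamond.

turn right 26°, forward 2.1 m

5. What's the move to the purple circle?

turn right 72°, forward 7.0 m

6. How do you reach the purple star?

turn right 91°, forward 6.5 m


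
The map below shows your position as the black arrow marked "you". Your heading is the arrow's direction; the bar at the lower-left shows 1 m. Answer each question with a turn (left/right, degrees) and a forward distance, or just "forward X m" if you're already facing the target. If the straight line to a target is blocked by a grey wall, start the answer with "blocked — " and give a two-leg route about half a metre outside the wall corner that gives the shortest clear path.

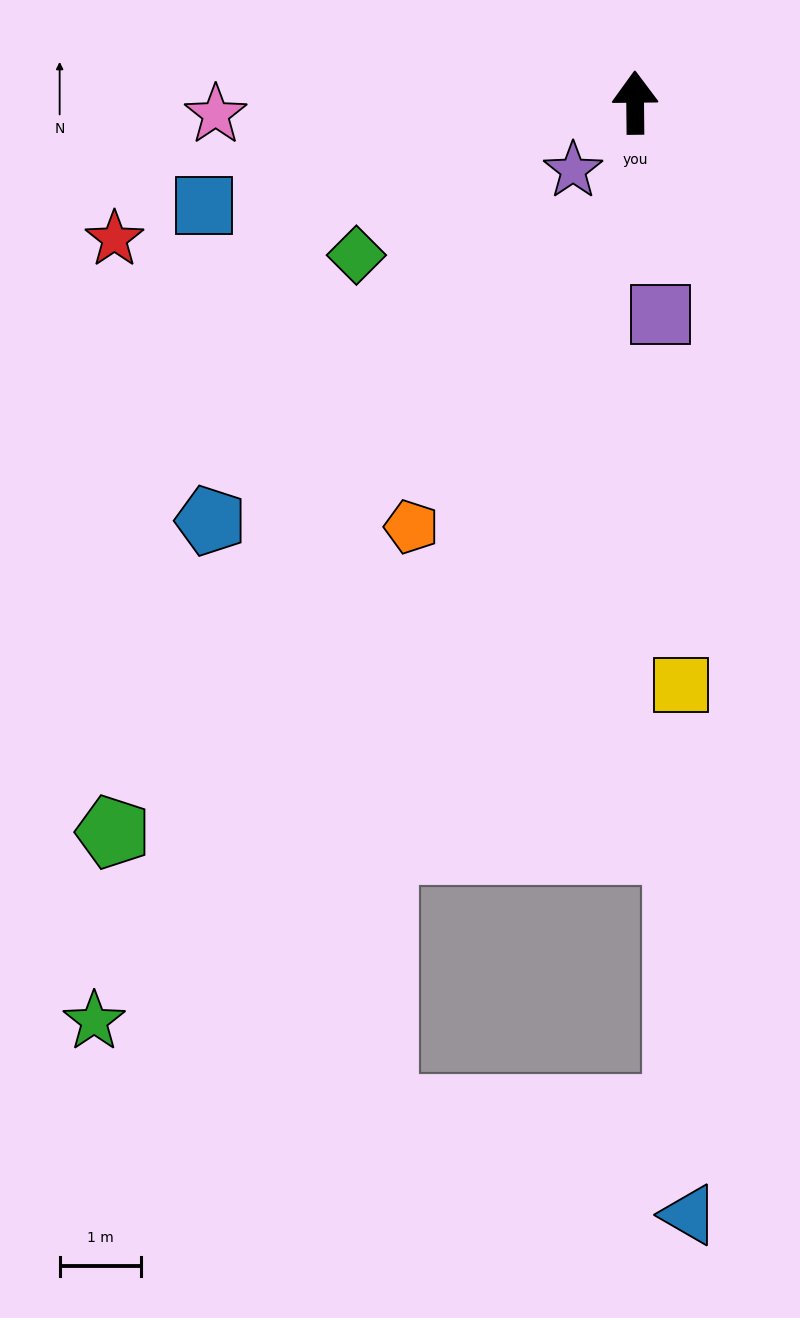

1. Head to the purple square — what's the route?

turn right 174°, forward 2.6 m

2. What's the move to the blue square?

turn left 103°, forward 5.5 m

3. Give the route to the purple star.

turn left 137°, forward 1.1 m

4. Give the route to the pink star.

turn left 91°, forward 5.2 m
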